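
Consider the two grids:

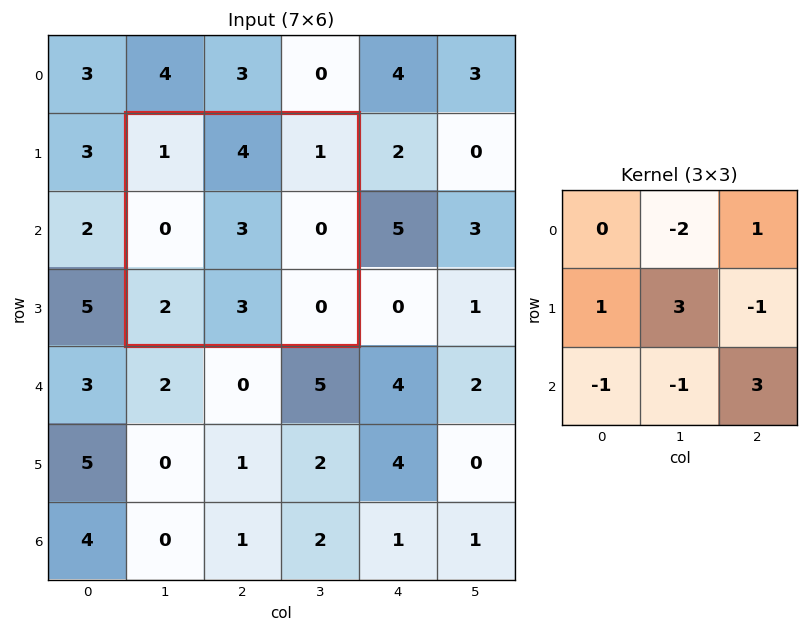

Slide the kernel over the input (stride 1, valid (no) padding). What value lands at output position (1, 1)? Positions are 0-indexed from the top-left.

-3

The receptive field on the input at this output position is [1 4 1 / 0 3 0 / 2 3 0]. Elementwise product with the kernel and sum: 4·-2 + 1·1 + 0·1 + 3·3 + 0·-1 + 2·-1 + 3·-1 + 0·3.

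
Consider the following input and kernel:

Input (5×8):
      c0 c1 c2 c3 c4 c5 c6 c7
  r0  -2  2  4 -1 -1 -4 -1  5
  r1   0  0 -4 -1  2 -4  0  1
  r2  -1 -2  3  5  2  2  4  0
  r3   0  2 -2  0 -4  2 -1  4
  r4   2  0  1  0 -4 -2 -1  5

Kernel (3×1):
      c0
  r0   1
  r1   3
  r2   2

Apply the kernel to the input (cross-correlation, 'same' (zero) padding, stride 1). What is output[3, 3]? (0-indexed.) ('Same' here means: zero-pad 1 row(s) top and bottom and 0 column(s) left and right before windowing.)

The receptive field on the zero-padded input at this output position is [5 / 0 / 0]. Elementwise product with the kernel and sum: 5·1 + 0·3 + 0·2.

5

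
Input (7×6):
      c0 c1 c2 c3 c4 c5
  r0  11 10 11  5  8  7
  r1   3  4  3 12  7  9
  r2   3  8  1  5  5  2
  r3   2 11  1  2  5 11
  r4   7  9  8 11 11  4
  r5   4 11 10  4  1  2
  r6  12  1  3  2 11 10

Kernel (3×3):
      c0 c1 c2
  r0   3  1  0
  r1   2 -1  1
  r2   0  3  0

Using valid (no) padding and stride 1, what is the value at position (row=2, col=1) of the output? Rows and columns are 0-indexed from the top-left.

The receptive field on the input at this output position is [8 1 5 / 11 1 2 / 9 8 11]. Elementwise product with the kernel and sum: 8·3 + 1·1 + 11·2 + 1·-1 + 2·1 + 8·3.

72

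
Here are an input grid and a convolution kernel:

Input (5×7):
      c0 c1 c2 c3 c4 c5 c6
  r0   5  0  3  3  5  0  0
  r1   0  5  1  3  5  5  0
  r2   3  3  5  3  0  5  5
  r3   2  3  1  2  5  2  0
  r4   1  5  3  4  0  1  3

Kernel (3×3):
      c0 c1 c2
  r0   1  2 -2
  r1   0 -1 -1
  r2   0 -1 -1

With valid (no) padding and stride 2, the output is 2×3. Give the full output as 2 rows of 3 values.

-15 -12 -10
-13 0 -6

Output[0,0]: The receptive field on the input at this output position is [5 0 3 / 0 5 1 / 3 3 5]. Elementwise product with the kernel and sum: 5·1 + 0·2 + 3·-2 + 5·-1 + 1·-1 + 3·-1 + 5·-1.
Output[0,1]: The receptive field on the input at this output position is [3 3 5 / 1 3 5 / 5 3 0]. Elementwise product with the kernel and sum: 3·1 + 3·2 + 5·-2 + 3·-1 + 5·-1 + 3·-1 + 0·-1.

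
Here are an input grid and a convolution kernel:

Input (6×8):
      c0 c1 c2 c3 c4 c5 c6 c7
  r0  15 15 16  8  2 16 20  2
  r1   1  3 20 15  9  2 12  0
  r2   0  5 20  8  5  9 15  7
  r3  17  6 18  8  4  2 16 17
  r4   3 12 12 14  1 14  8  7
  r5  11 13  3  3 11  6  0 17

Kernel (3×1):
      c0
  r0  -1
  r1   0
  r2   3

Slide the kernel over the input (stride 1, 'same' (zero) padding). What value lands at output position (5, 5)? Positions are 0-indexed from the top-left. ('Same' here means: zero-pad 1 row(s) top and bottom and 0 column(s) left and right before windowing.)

-14

The receptive field on the zero-padded input at this output position is [14 / 6 / 0]. Elementwise product with the kernel and sum: 14·-1 + 0·3.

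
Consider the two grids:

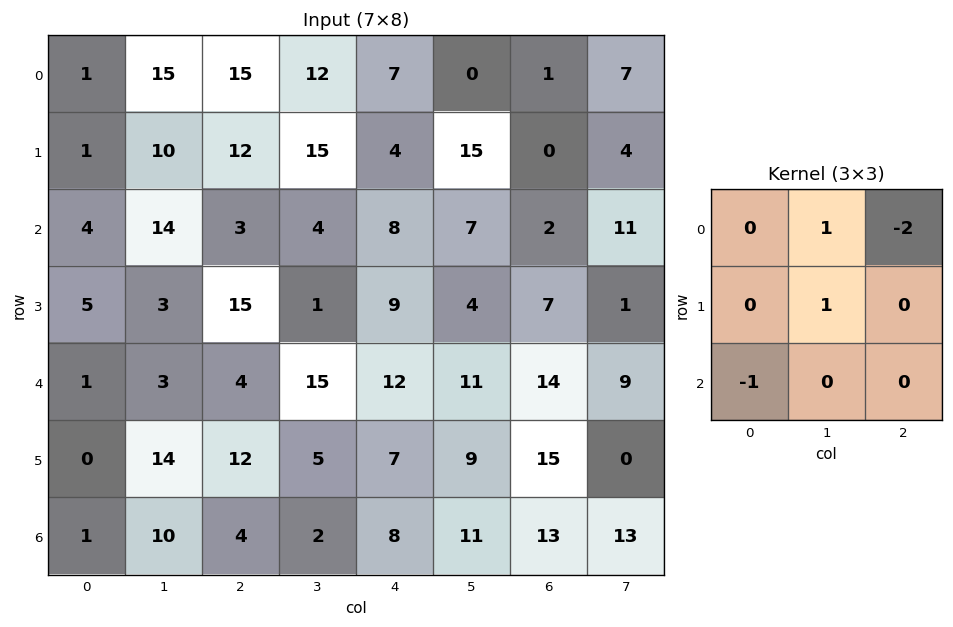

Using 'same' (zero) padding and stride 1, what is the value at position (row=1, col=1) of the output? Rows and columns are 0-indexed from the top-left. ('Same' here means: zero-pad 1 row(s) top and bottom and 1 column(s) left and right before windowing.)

-9

The receptive field on the zero-padded input at this output position is [1 15 15 / 1 10 12 / 4 14 3]. Elementwise product with the kernel and sum: 15·1 + 15·-2 + 10·1 + 4·-1.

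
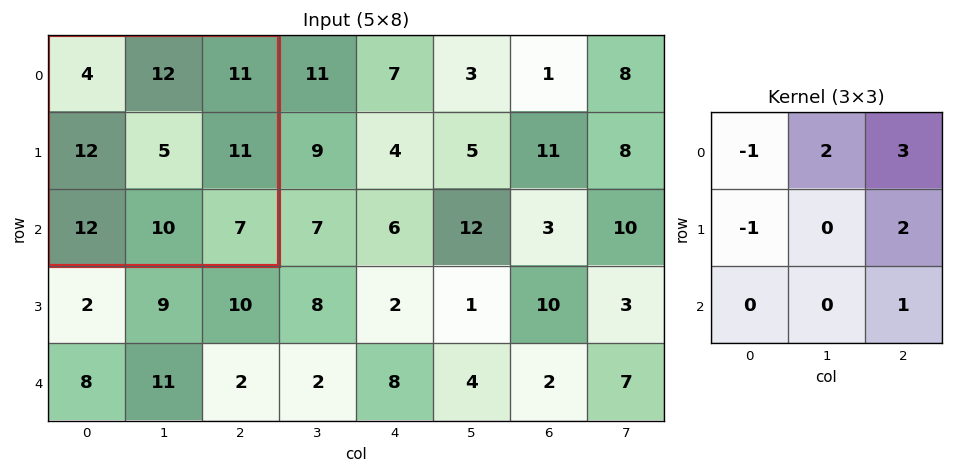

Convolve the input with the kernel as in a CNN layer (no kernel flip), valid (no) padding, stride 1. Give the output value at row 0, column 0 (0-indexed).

70

The receptive field on the input at this output position is [4 12 11 / 12 5 11 / 12 10 7]. Elementwise product with the kernel and sum: 4·-1 + 12·2 + 11·3 + 12·-1 + 11·2 + 7·1.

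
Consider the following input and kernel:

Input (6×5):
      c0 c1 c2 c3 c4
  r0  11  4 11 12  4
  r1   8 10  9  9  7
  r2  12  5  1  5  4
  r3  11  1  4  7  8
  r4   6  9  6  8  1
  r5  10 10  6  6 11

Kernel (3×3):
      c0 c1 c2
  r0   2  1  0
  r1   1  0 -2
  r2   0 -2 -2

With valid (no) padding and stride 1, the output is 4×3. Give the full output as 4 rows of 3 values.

Output[0,0]: The receptive field on the input at this output position is [11 4 11 / 8 10 9 / 12 5 1]. Elementwise product with the kernel and sum: 11·2 + 4·1 + 8·1 + 9·-2 + 5·-2 + 1·-2.
Output[0,1]: The receptive field on the input at this output position is [4 11 12 / 10 9 9 / 5 1 5]. Elementwise product with the kernel and sum: 4·2 + 11·1 + 10·1 + 9·-2 + 1·-2 + 5·-2.

4 -1 11
26 2 -10
2 -30 -23
-15 -25 -15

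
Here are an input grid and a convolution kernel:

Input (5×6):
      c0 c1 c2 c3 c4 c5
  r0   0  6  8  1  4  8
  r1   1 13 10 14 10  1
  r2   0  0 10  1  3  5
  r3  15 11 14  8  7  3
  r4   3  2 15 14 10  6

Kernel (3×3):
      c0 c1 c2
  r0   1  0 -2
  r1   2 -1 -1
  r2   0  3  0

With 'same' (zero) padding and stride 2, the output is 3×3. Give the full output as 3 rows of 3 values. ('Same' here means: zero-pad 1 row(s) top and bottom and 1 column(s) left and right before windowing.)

Output[0,0]: The receptive field on the zero-padded input at this output position is [0 0 0 / 0 0 6 / 0 1 13]. Elementwise product with the kernel and sum: 0·1 + 0·-2 + 0·2 + 0·-1 + 6·-1 + 1·3.

-3 33 20
19 16 27
-27 -30 14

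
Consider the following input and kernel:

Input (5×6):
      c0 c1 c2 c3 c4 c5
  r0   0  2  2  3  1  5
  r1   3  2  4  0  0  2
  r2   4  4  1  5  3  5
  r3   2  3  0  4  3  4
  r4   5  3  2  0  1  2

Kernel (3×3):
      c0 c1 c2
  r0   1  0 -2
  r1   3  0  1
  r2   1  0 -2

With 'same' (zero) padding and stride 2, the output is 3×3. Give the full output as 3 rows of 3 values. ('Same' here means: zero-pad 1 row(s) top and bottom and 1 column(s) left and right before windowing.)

Output[0,0]: The receptive field on the zero-padded input at this output position is [0 0 0 / 0 0 2 / 0 3 2]. Elementwise product with the kernel and sum: 0·1 + 0·-2 + 0·3 + 2·1 + 0·1 + 2·-2.

-2 11 10
-6 14 12
-3 4 -2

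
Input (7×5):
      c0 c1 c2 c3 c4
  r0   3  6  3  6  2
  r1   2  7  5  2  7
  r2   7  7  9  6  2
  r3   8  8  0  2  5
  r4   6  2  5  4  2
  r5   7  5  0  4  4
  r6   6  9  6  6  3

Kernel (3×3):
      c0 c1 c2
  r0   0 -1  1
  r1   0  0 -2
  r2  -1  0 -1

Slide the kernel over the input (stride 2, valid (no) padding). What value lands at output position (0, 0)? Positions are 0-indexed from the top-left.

The receptive field on the input at this output position is [3 6 3 / 2 7 5 / 7 7 9]. Elementwise product with the kernel and sum: 6·-1 + 3·1 + 5·-2 + 7·-1 + 9·-1.

-29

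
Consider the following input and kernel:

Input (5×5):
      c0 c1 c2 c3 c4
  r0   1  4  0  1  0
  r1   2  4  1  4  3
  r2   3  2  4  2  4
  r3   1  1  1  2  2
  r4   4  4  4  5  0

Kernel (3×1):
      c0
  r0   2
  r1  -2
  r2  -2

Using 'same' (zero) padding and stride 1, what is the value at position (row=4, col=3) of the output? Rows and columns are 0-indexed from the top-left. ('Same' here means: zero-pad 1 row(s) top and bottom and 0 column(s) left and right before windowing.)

-6

The receptive field on the zero-padded input at this output position is [2 / 5 / 0]. Elementwise product with the kernel and sum: 2·2 + 5·-2 + 0·-2.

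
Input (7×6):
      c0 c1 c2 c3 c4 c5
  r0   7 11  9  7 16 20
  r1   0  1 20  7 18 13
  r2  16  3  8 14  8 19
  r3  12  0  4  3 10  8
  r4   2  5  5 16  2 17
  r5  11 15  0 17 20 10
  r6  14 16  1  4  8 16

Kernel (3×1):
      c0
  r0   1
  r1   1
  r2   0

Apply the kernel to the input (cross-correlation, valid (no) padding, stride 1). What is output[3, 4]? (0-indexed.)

The receptive field on the input at this output position is [10 / 2 / 20]. Elementwise product with the kernel and sum: 10·1 + 2·1.

12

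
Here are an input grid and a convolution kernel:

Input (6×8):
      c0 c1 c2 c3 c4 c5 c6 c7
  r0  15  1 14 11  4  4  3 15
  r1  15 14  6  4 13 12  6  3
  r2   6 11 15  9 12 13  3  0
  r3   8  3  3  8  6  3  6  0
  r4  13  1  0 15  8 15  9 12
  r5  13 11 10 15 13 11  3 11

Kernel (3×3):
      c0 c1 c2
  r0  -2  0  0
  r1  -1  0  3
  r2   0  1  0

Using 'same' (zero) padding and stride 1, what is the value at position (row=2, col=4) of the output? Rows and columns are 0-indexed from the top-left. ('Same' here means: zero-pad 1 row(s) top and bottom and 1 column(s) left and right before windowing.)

The receptive field on the zero-padded input at this output position is [4 13 12 / 9 12 13 / 8 6 3]. Elementwise product with the kernel and sum: 4·-2 + 9·-1 + 13·3 + 6·1.

28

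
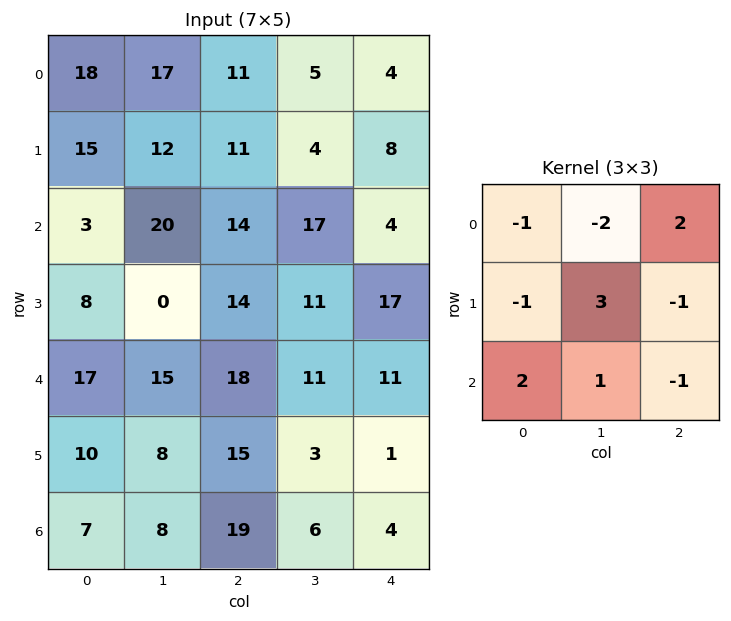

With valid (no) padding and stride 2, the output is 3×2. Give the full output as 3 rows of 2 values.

-8 21
-6 -2
-9 15

Output[0,0]: The receptive field on the input at this output position is [18 17 11 / 15 12 11 / 3 20 14]. Elementwise product with the kernel and sum: 18·-1 + 17·-2 + 11·2 + 15·-1 + 12·3 + 11·-1 + 3·2 + 20·1 + 14·-1.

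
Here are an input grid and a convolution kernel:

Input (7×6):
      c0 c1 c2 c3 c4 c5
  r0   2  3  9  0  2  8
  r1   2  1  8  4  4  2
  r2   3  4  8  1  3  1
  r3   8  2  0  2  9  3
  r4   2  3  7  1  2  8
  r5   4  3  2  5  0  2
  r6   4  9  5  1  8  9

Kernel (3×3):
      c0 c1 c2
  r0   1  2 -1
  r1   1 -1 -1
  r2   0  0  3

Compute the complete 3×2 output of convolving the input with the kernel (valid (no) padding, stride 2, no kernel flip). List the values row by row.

16 16
30 2
15 28

Output[0,0]: The receptive field on the input at this output position is [2 3 9 / 2 1 8 / 3 4 8]. Elementwise product with the kernel and sum: 2·1 + 3·2 + 9·-1 + 2·1 + 1·-1 + 8·-1 + 8·3.
Output[0,1]: The receptive field on the input at this output position is [9 0 2 / 8 4 4 / 8 1 3]. Elementwise product with the kernel and sum: 9·1 + 0·2 + 2·-1 + 8·1 + 4·-1 + 4·-1 + 3·3.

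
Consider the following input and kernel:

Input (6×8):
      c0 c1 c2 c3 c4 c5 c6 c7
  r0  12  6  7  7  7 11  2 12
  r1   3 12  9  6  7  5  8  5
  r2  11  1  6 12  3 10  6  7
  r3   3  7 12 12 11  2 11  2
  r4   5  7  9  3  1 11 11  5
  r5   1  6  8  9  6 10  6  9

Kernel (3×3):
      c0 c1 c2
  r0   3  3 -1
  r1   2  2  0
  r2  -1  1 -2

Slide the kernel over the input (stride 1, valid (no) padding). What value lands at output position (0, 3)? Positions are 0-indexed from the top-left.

28

The receptive field on the input at this output position is [7 7 11 / 6 7 5 / 12 3 10]. Elementwise product with the kernel and sum: 7·3 + 7·3 + 11·-1 + 6·2 + 7·2 + 12·-1 + 3·1 + 10·-2.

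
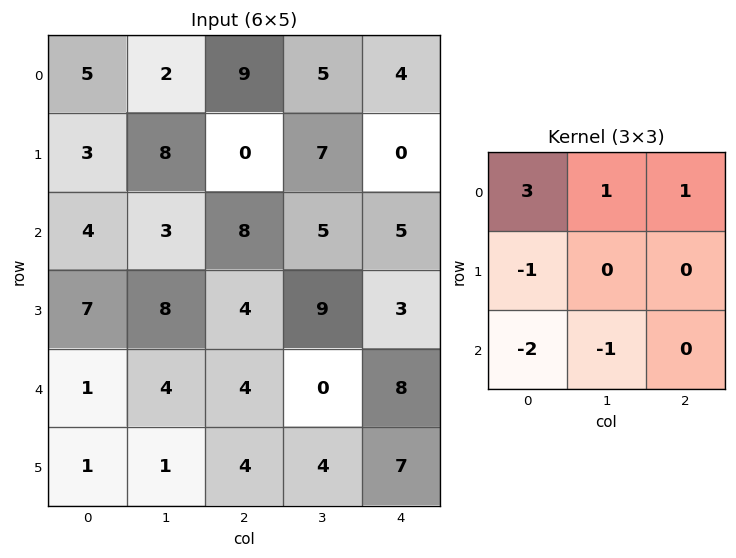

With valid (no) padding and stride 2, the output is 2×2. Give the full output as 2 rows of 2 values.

Output[0,0]: The receptive field on the input at this output position is [5 2 9 / 3 8 0 / 4 3 8]. Elementwise product with the kernel and sum: 5·3 + 2·1 + 9·1 + 3·-1 + 4·-2 + 3·-1.

12 15
10 22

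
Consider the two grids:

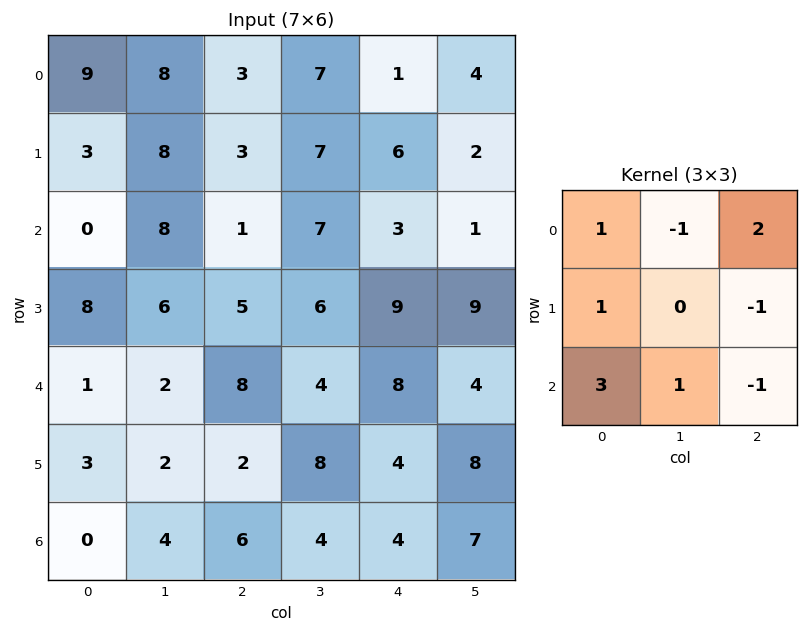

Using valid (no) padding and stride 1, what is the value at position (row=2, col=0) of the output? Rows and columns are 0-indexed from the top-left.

-6

The receptive field on the input at this output position is [0 8 1 / 8 6 5 / 1 2 8]. Elementwise product with the kernel and sum: 0·1 + 8·-1 + 1·2 + 8·1 + 5·-1 + 1·3 + 2·1 + 8·-1.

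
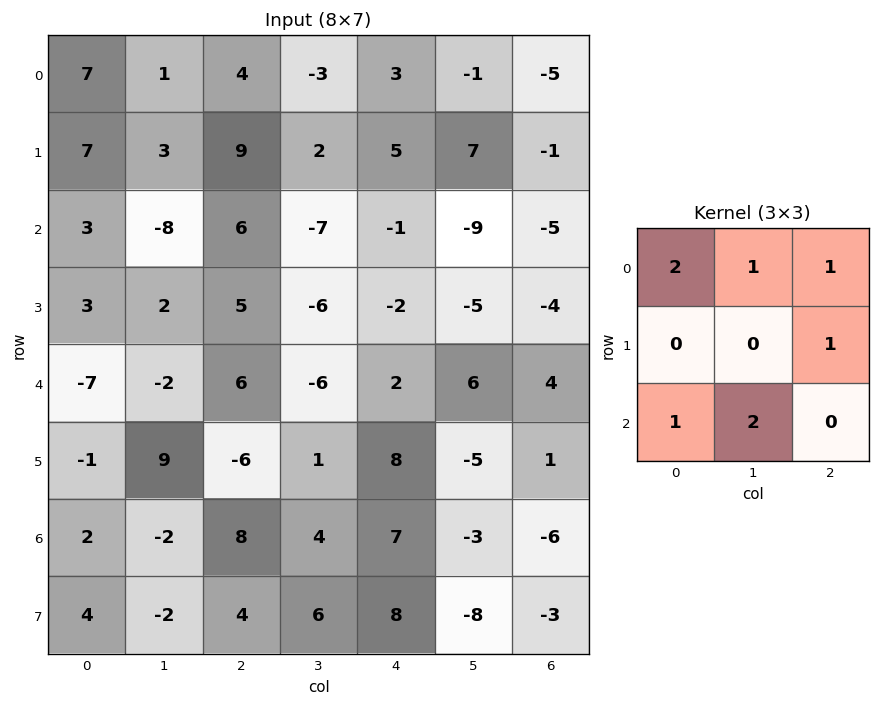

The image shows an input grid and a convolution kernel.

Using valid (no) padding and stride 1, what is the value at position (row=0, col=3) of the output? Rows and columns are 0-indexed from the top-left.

The receptive field on the input at this output position is [-3 3 -1 / 2 5 7 / -7 -1 -9]. Elementwise product with the kernel and sum: -3·2 + 3·1 + -1·1 + 7·1 + -7·1 + -1·2.

-6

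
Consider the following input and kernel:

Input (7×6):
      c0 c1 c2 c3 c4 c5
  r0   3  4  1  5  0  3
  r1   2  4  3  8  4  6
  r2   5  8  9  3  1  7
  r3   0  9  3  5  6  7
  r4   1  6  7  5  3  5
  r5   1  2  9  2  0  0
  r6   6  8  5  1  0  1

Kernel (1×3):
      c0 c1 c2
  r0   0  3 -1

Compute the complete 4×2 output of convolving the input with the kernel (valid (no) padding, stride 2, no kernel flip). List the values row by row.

11 15
15 8
11 12
19 3

Output[0,0]: The receptive field on the input at this output position is [3 4 1]. Elementwise product with the kernel and sum: 4·3 + 1·-1.
Output[0,1]: The receptive field on the input at this output position is [1 5 0]. Elementwise product with the kernel and sum: 5·3 + 0·-1.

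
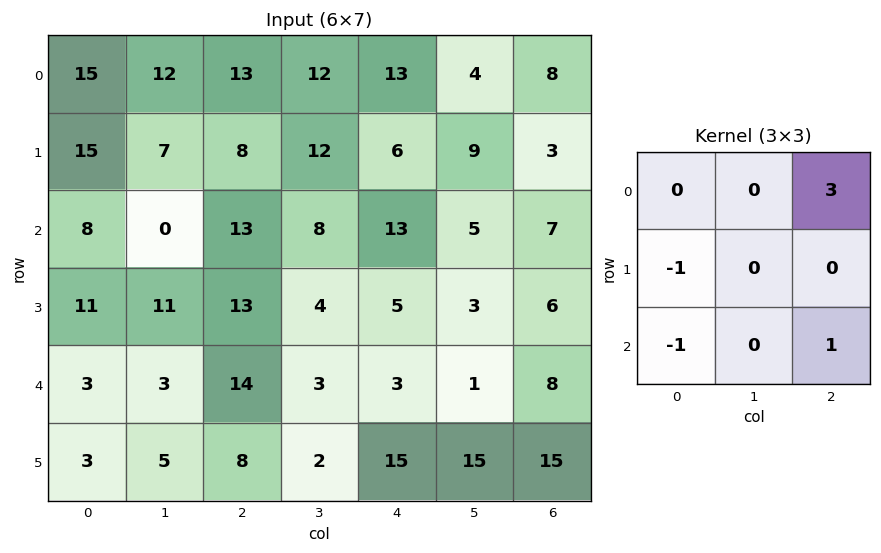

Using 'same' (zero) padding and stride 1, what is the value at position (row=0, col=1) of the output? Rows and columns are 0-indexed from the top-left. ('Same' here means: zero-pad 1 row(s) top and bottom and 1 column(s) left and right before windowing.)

The receptive field on the zero-padded input at this output position is [0 0 0 / 15 12 13 / 15 7 8]. Elementwise product with the kernel and sum: 0·3 + 15·-1 + 15·-1 + 8·1.

-22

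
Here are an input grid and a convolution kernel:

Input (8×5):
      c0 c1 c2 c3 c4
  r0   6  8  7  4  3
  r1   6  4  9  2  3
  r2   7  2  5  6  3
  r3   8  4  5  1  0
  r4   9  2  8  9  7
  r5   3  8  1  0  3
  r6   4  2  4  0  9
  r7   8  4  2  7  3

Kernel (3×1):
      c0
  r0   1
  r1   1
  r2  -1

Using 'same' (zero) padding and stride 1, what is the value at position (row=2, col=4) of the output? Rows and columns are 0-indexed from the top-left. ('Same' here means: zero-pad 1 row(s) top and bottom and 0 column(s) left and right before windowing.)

The receptive field on the zero-padded input at this output position is [3 / 3 / 0]. Elementwise product with the kernel and sum: 3·1 + 3·1 + 0·-1.

6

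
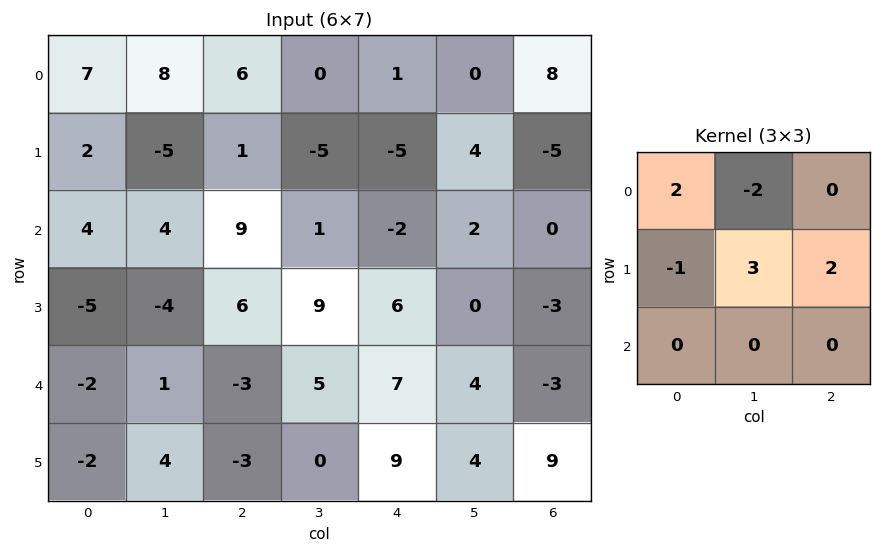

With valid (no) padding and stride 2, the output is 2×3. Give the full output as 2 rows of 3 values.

-17 -14 9
5 49 -20

Output[0,0]: The receptive field on the input at this output position is [7 8 6 / 2 -5 1 / 4 4 9]. Elementwise product with the kernel and sum: 7·2 + 8·-2 + 2·-1 + -5·3 + 1·2.
Output[0,1]: The receptive field on the input at this output position is [6 0 1 / 1 -5 -5 / 9 1 -2]. Elementwise product with the kernel and sum: 6·2 + 0·-2 + 1·-1 + -5·3 + -5·2.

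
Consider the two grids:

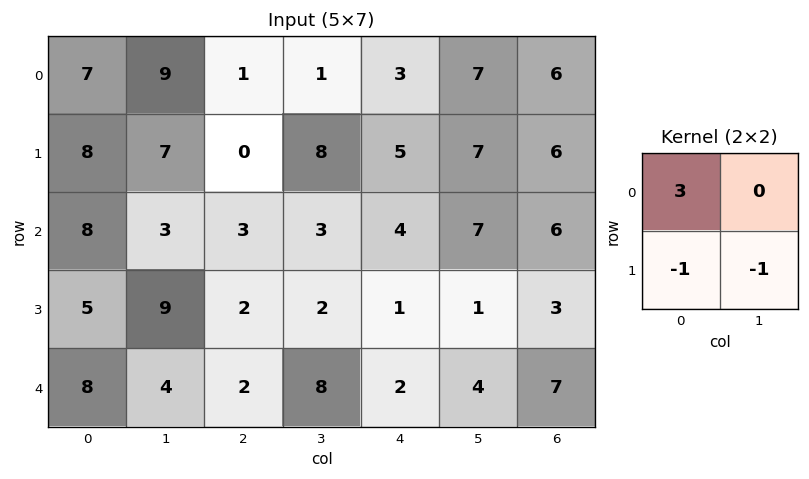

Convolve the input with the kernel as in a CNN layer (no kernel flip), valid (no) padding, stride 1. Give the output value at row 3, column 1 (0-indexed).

21

The receptive field on the input at this output position is [9 2 / 4 2]. Elementwise product with the kernel and sum: 9·3 + 4·-1 + 2·-1.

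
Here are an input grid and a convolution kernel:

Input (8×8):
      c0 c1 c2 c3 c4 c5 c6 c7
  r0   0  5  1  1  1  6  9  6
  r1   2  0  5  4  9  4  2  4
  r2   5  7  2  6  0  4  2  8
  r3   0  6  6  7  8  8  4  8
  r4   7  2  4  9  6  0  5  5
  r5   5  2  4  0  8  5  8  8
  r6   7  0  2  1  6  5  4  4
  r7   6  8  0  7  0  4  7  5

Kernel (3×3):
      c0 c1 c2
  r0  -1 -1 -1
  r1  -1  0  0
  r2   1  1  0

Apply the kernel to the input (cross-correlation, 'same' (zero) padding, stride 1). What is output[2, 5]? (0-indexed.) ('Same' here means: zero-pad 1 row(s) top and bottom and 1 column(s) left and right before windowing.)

1

The receptive field on the zero-padded input at this output position is [9 4 2 / 0 4 2 / 8 8 4]. Elementwise product with the kernel and sum: 9·-1 + 4·-1 + 2·-1 + 0·-1 + 8·1 + 8·1.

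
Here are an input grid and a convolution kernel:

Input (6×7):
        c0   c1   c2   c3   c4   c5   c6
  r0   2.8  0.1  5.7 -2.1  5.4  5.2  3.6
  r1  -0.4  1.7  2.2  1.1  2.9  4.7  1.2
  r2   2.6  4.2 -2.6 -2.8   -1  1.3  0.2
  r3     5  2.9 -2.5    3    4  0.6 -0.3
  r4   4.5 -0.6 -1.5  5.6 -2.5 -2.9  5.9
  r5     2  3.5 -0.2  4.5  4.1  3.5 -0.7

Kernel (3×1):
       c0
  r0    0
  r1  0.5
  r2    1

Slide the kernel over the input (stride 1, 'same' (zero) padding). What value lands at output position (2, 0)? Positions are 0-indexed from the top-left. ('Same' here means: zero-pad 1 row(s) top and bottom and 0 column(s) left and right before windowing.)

6.3

The receptive field on the zero-padded input at this output position is [-0.4 / 2.6 / 5]. Elementwise product with the kernel and sum: 2.6·0.5 + 5·1.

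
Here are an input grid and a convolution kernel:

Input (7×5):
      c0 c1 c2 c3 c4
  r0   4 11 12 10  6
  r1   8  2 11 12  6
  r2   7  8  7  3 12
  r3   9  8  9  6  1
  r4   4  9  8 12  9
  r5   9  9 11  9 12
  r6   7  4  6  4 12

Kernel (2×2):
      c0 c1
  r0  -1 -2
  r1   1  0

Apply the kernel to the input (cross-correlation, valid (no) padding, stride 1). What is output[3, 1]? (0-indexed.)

-17

The receptive field on the input at this output position is [8 9 / 9 8]. Elementwise product with the kernel and sum: 8·-1 + 9·-2 + 9·1.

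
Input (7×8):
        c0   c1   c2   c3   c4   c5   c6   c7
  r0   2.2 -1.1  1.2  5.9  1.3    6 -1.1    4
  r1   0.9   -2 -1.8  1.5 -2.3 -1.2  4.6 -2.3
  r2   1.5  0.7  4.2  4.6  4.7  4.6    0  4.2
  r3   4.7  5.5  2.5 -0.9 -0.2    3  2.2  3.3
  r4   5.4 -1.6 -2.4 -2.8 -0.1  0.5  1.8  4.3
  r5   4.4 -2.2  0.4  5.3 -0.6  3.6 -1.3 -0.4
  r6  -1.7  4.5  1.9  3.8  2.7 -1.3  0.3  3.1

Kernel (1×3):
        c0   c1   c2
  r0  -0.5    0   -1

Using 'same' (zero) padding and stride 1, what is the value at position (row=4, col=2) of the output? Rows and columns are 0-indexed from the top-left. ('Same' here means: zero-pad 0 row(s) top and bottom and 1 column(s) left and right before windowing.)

3.6

The receptive field on the zero-padded input at this output position is [-1.6 -2.4 -2.8]. Elementwise product with the kernel and sum: -1.6·-0.5 + -2.8·-1.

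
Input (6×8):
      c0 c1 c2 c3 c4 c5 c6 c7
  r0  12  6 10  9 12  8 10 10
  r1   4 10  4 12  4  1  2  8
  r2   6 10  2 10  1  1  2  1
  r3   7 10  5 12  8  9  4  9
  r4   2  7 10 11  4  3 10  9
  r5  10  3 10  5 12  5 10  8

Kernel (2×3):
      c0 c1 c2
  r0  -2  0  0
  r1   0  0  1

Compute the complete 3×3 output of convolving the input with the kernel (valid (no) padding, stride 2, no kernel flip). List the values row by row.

Output[0,0]: The receptive field on the input at this output position is [12 6 10 / 4 10 4]. Elementwise product with the kernel and sum: 12·-2 + 4·1.

-20 -16 -22
-7 4 2
6 -8 2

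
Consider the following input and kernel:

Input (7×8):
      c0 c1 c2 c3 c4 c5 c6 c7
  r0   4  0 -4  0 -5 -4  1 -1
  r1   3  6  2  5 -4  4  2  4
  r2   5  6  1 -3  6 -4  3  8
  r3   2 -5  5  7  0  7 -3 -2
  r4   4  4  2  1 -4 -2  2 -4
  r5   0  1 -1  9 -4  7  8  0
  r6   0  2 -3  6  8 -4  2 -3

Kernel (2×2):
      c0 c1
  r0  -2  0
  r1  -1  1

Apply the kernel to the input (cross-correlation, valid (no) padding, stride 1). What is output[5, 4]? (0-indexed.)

The receptive field on the input at this output position is [-4 7 / 8 -4]. Elementwise product with the kernel and sum: -4·-2 + 8·-1 + -4·1.

-4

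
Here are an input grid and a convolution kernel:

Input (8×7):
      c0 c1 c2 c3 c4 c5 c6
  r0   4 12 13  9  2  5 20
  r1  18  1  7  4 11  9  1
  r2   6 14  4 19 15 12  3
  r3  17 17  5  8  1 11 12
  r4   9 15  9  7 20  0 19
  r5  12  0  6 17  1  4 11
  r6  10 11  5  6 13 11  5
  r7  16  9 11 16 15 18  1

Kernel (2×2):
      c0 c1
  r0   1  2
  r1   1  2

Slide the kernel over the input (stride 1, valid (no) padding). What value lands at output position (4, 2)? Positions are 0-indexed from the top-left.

63

The receptive field on the input at this output position is [9 7 / 6 17]. Elementwise product with the kernel and sum: 9·1 + 7·2 + 6·1 + 17·2.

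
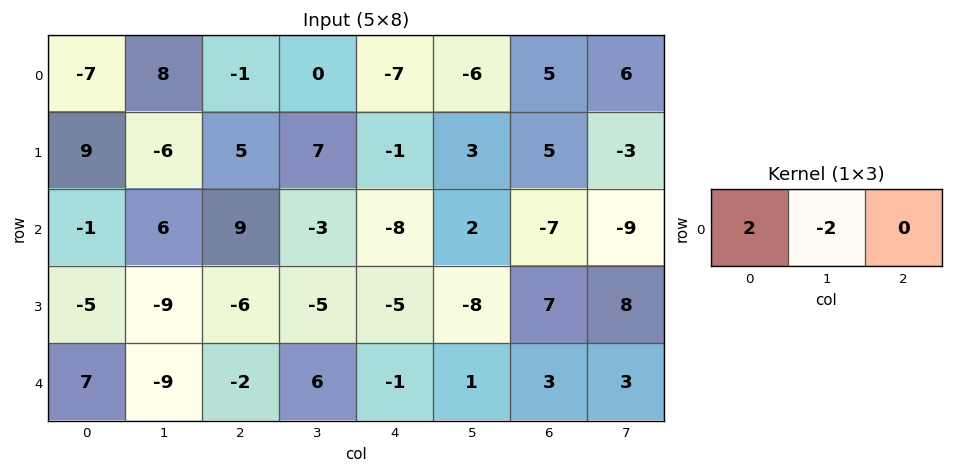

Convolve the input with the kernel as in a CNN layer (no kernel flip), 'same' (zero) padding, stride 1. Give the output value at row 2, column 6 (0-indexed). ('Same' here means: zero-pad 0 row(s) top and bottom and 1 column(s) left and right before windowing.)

The receptive field on the zero-padded input at this output position is [2 -7 -9]. Elementwise product with the kernel and sum: 2·2 + -7·-2.

18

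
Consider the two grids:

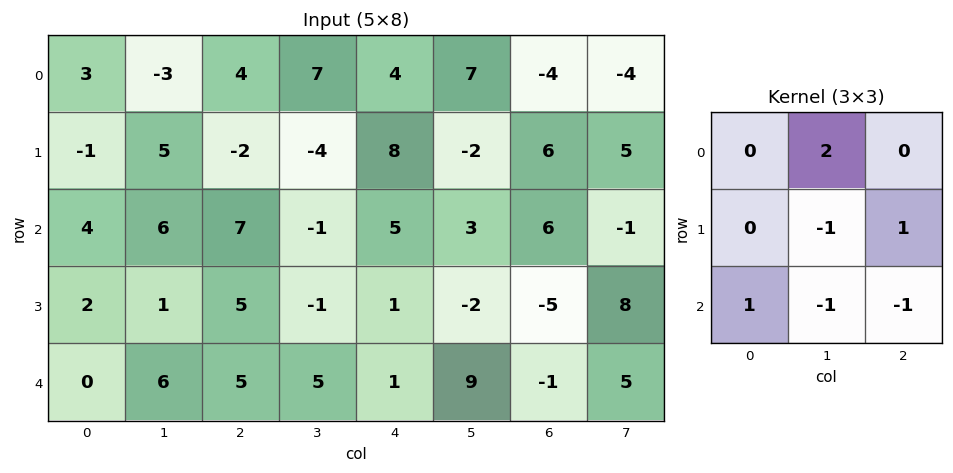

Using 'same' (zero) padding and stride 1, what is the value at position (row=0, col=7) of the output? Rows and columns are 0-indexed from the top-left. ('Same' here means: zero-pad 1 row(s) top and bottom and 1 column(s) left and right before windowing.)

5

The receptive field on the zero-padded input at this output position is [0 0 0 / -4 -4 0 / 6 5 0]. Elementwise product with the kernel and sum: 0·2 + -4·-1 + 0·1 + 6·1 + 5·-1 + 0·-1.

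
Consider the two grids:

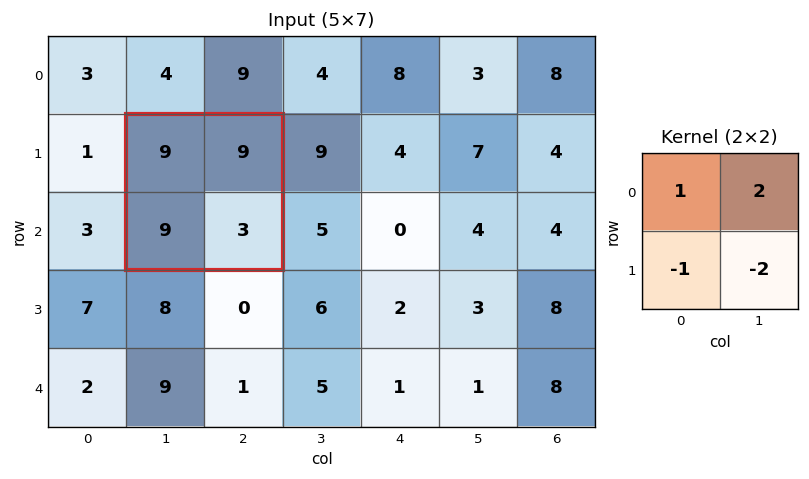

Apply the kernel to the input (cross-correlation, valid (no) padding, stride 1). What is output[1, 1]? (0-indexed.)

The receptive field on the input at this output position is [9 9 / 9 3]. Elementwise product with the kernel and sum: 9·1 + 9·2 + 9·-1 + 3·-2.

12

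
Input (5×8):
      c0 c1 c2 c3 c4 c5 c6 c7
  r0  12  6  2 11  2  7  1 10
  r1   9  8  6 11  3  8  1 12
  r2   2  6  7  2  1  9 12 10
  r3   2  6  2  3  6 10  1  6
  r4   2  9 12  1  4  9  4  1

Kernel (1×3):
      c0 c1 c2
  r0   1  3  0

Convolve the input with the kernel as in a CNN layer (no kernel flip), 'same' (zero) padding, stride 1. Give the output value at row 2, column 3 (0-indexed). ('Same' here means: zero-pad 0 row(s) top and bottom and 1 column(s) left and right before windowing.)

13

The receptive field on the zero-padded input at this output position is [7 2 1]. Elementwise product with the kernel and sum: 7·1 + 2·3.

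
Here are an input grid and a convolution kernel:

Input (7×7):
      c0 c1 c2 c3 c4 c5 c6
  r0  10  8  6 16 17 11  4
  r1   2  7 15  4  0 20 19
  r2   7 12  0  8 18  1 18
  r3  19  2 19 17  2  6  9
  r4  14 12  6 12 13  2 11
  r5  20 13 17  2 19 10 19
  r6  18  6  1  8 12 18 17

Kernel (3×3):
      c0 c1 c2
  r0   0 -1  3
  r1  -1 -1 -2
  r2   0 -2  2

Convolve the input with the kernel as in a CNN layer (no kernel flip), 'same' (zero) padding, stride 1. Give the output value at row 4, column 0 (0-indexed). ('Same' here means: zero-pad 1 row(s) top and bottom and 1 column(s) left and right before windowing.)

-65

The receptive field on the zero-padded input at this output position is [0 19 2 / 0 14 12 / 0 20 13]. Elementwise product with the kernel and sum: 19·-1 + 2·3 + 0·-1 + 14·-1 + 12·-2 + 20·-2 + 13·2.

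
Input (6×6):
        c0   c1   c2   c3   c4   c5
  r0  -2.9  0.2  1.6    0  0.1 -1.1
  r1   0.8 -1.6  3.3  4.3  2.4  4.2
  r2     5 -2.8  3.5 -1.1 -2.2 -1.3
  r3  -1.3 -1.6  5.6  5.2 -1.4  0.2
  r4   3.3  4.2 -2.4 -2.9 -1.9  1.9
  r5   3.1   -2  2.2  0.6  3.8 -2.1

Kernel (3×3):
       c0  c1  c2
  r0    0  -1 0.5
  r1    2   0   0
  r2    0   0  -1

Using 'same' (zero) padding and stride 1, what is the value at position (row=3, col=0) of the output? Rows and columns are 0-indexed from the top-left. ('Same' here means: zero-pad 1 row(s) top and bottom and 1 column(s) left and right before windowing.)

The receptive field on the zero-padded input at this output position is [0 5 -2.8 / 0 -1.3 -1.6 / 0 3.3 4.2]. Elementwise product with the kernel and sum: 5·-1 + -2.8·0.5 + 0·2 + 4.2·-1.

-10.6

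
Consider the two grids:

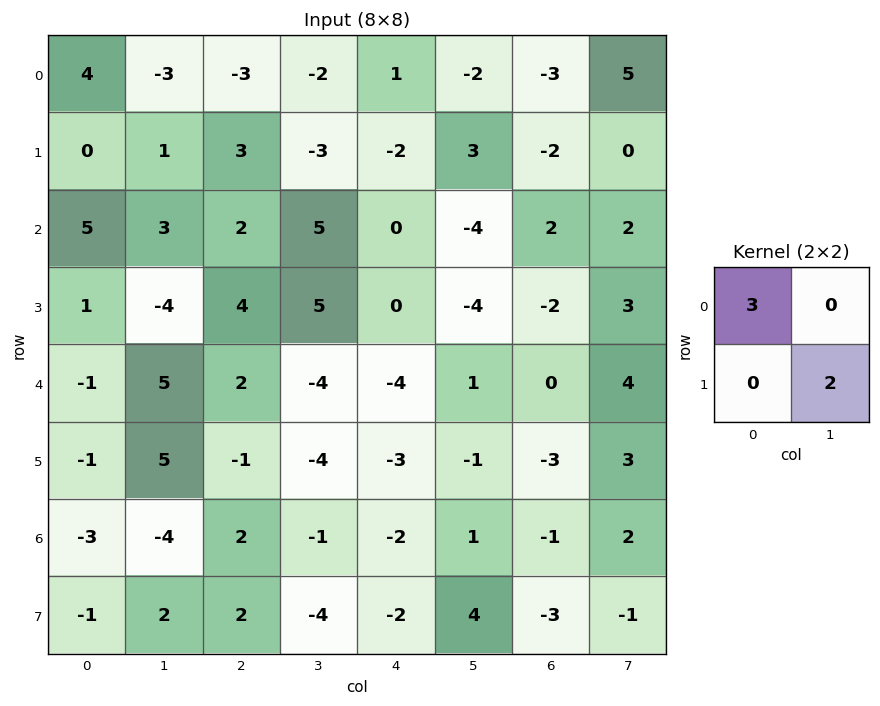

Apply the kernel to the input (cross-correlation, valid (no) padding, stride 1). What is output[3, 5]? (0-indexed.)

-12

The receptive field on the input at this output position is [-4 -2 / 1 0]. Elementwise product with the kernel and sum: -4·3 + 0·2.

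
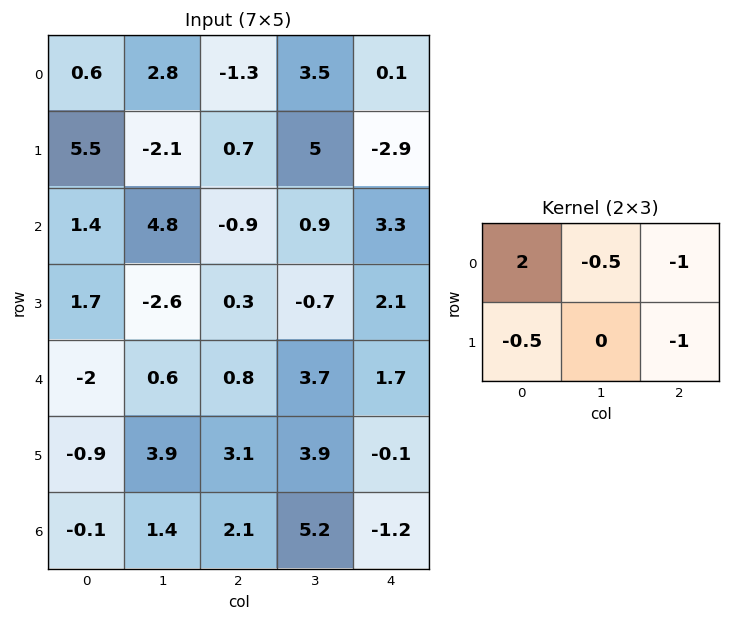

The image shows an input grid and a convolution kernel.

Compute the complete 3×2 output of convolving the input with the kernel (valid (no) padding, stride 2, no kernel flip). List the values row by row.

Output[0,0]: The receptive field on the input at this output position is [0.6 2.8 -1.3 / 5.5 -2.1 0.7]. Elementwise product with the kernel and sum: 0.6·2 + 2.8·-0.5 + -1.3·-1 + 5.5·-0.5 + 0.7·-1.

-2.35 -1.9
0.15 -7.8
-7.75 -3.4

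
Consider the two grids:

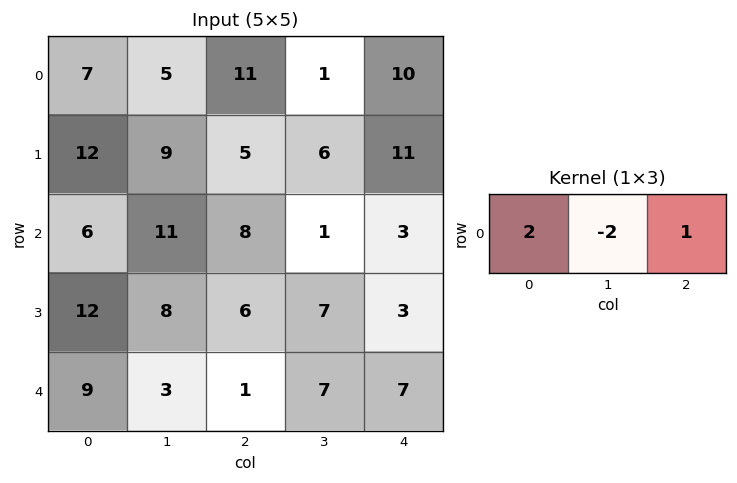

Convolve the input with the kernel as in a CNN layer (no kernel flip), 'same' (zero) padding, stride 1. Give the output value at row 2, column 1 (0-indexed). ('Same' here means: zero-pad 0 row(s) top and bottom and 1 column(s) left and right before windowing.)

The receptive field on the zero-padded input at this output position is [6 11 8]. Elementwise product with the kernel and sum: 6·2 + 11·-2 + 8·1.

-2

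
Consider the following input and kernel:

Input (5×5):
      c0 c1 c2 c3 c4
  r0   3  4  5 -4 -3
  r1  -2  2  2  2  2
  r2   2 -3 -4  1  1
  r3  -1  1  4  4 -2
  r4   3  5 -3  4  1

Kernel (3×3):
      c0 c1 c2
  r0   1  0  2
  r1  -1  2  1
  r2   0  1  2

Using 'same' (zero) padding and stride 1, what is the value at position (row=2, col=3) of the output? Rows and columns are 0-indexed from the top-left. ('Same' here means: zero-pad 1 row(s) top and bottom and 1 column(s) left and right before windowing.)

The receptive field on the zero-padded input at this output position is [2 2 2 / -4 1 1 / 4 4 -2]. Elementwise product with the kernel and sum: 2·1 + 2·2 + -4·-1 + 1·2 + 1·1 + 4·1 + -2·2.

13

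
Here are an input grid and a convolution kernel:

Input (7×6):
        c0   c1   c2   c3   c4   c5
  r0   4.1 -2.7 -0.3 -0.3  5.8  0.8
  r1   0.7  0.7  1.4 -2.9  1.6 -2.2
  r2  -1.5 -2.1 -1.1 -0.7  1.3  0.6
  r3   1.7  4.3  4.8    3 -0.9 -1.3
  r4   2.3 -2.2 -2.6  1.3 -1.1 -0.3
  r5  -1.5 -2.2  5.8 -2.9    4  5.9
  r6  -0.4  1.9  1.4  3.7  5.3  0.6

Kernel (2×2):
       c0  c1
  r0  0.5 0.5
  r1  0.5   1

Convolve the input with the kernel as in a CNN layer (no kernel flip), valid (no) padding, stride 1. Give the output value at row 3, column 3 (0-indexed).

The receptive field on the input at this output position is [3 -0.9 / 1.3 -1.1]. Elementwise product with the kernel and sum: 3·0.5 + -0.9·0.5 + 1.3·0.5 + -1.1·1.

0.6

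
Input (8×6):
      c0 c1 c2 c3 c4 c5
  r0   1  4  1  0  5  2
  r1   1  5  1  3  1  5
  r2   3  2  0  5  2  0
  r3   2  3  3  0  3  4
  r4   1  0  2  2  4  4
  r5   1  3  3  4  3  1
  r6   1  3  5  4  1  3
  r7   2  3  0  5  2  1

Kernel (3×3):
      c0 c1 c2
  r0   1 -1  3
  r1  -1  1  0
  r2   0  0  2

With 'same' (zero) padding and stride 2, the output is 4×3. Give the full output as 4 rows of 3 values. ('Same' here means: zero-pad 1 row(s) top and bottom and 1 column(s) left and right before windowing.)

11 3 15
23 11 22
14 10 13
15 24 3

Output[0,0]: The receptive field on the zero-padded input at this output position is [0 0 0 / 0 1 4 / 0 1 5]. Elementwise product with the kernel and sum: 0·1 + 0·-1 + 0·3 + 0·-1 + 1·1 + 5·2.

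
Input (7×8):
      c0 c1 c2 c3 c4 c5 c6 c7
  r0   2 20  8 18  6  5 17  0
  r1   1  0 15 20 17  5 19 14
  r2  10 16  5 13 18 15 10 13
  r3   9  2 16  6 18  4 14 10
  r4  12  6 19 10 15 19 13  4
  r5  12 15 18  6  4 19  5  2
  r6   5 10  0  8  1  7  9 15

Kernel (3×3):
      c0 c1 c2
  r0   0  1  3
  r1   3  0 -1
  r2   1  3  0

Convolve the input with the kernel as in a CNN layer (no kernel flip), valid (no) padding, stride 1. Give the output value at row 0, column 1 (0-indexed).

The receptive field on the input at this output position is [20 8 18 / 0 15 20 / 16 5 13]. Elementwise product with the kernel and sum: 8·1 + 18·3 + 0·3 + 20·-1 + 16·1 + 5·3.

73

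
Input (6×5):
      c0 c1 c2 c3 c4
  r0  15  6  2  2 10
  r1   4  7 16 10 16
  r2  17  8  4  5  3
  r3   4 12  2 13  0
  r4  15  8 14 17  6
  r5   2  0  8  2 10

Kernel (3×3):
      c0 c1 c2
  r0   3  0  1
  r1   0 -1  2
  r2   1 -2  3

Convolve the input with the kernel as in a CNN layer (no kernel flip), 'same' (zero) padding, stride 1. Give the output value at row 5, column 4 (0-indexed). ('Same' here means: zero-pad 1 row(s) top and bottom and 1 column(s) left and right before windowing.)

41

The receptive field on the zero-padded input at this output position is [17 6 0 / 2 10 0 / 0 0 0]. Elementwise product with the kernel and sum: 17·3 + 0·1 + 10·-1 + 0·2 + 0·1 + 0·-2 + 0·3.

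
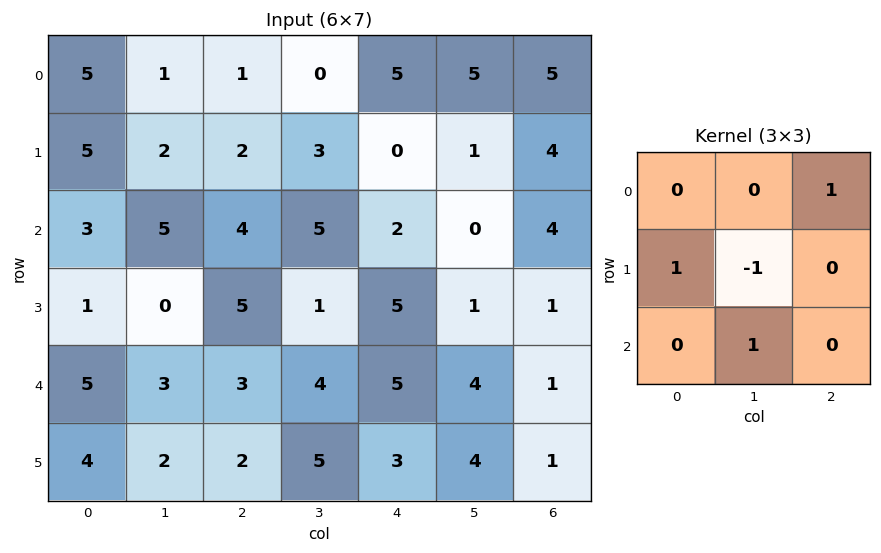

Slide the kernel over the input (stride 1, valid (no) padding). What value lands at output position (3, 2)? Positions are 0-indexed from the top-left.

The receptive field on the input at this output position is [5 1 5 / 3 4 5 / 2 5 3]. Elementwise product with the kernel and sum: 5·1 + 3·1 + 4·-1 + 5·1.

9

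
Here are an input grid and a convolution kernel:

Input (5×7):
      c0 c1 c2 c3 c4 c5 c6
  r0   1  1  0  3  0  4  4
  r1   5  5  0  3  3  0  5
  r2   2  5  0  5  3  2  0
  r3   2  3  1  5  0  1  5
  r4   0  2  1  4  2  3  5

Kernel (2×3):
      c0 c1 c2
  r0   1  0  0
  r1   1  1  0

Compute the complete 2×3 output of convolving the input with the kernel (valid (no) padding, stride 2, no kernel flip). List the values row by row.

Output[0,0]: The receptive field on the input at this output position is [1 1 0 / 5 5 0]. Elementwise product with the kernel and sum: 1·1 + 5·1 + 5·1.
Output[0,1]: The receptive field on the input at this output position is [0 3 0 / 0 3 3]. Elementwise product with the kernel and sum: 0·1 + 0·1 + 3·1.

11 3 3
7 6 4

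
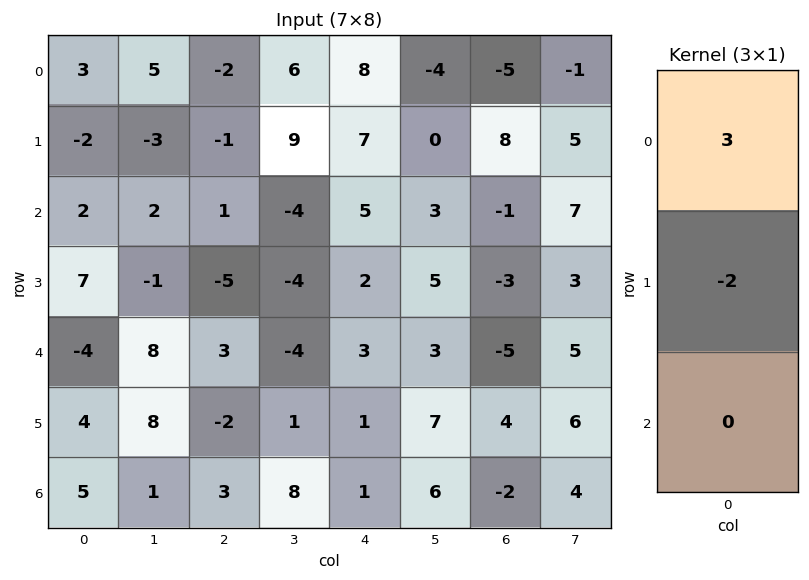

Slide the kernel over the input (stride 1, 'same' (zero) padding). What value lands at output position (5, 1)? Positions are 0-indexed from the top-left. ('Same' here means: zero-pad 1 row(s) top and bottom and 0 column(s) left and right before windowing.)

The receptive field on the zero-padded input at this output position is [8 / 8 / 1]. Elementwise product with the kernel and sum: 8·3 + 8·-2.

8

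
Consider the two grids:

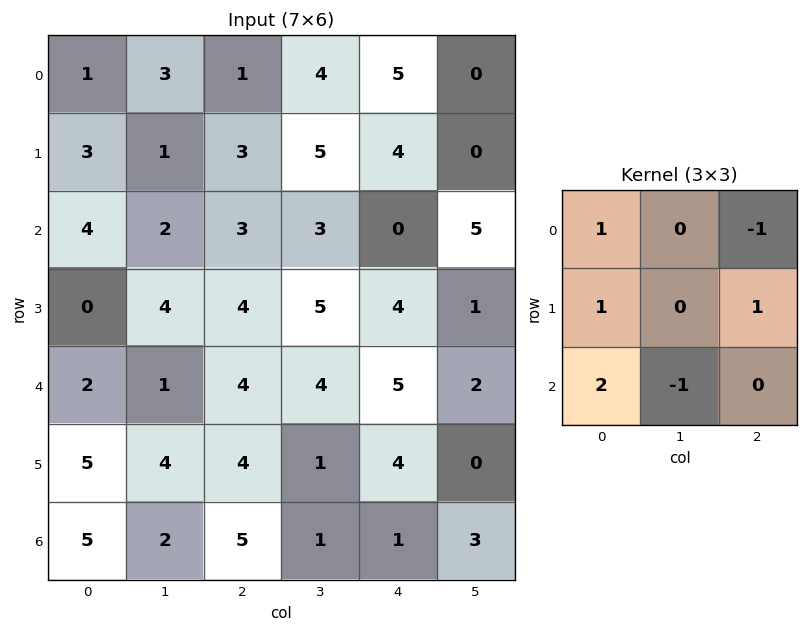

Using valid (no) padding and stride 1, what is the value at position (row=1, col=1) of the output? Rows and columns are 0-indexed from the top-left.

5

The receptive field on the input at this output position is [1 3 5 / 2 3 3 / 4 4 5]. Elementwise product with the kernel and sum: 1·1 + 5·-1 + 2·1 + 3·1 + 4·2 + 4·-1.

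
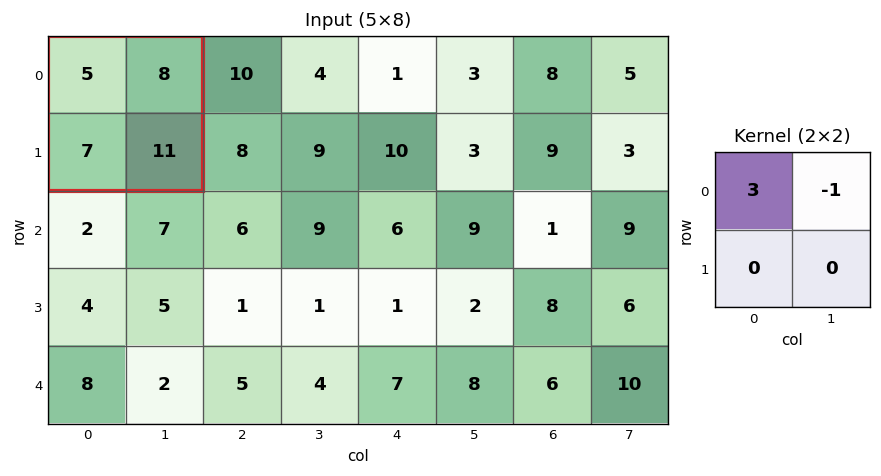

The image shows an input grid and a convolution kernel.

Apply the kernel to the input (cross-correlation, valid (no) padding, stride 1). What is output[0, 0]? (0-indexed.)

The receptive field on the input at this output position is [5 8 / 7 11]. Elementwise product with the kernel and sum: 5·3 + 8·-1.

7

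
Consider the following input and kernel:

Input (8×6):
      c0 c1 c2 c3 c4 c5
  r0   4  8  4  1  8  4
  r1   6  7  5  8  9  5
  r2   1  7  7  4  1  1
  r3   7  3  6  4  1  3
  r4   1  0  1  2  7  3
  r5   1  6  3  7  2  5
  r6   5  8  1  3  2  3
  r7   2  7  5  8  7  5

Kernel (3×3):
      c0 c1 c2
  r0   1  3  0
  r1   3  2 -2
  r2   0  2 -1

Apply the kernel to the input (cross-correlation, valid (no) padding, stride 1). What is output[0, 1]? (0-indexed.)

45

The receptive field on the input at this output position is [8 4 1 / 7 5 8 / 7 7 4]. Elementwise product with the kernel and sum: 8·1 + 4·3 + 7·3 + 5·2 + 8·-2 + 7·2 + 4·-1.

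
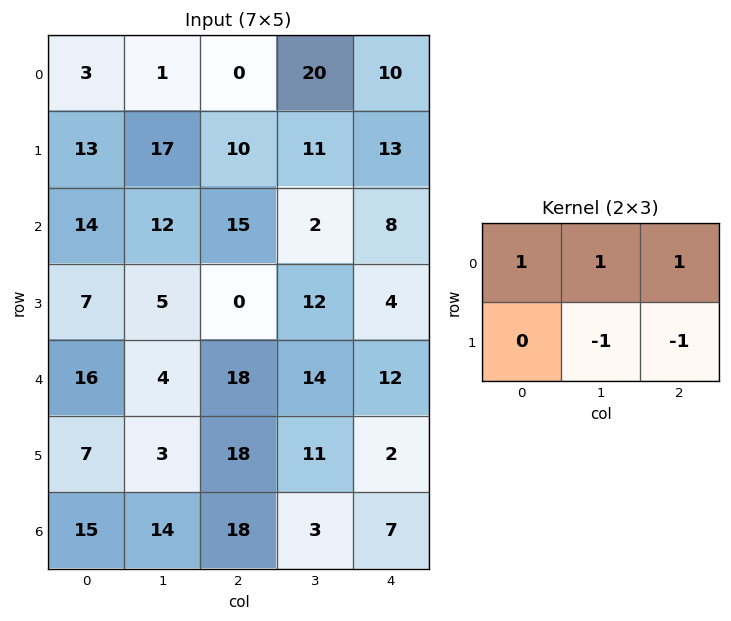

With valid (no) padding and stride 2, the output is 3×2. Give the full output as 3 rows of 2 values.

Output[0,0]: The receptive field on the input at this output position is [3 1 0 / 13 17 10]. Elementwise product with the kernel and sum: 3·1 + 1·1 + 0·1 + 17·-1 + 10·-1.
Output[0,1]: The receptive field on the input at this output position is [0 20 10 / 10 11 13]. Elementwise product with the kernel and sum: 0·1 + 20·1 + 10·1 + 11·-1 + 13·-1.

-23 6
36 9
17 31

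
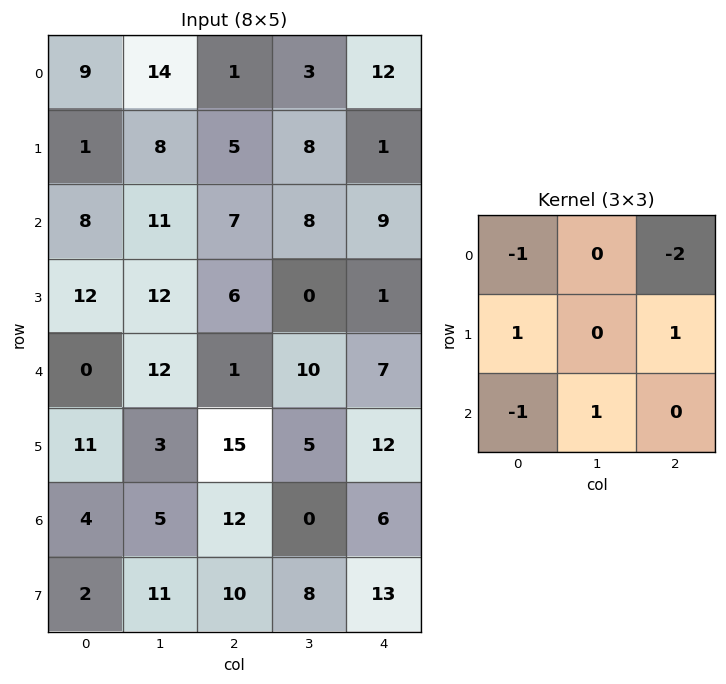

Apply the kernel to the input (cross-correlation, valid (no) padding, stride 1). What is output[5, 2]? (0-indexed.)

-23

The receptive field on the input at this output position is [15 5 12 / 12 0 6 / 10 8 13]. Elementwise product with the kernel and sum: 15·-1 + 12·-2 + 12·1 + 6·1 + 10·-1 + 8·1.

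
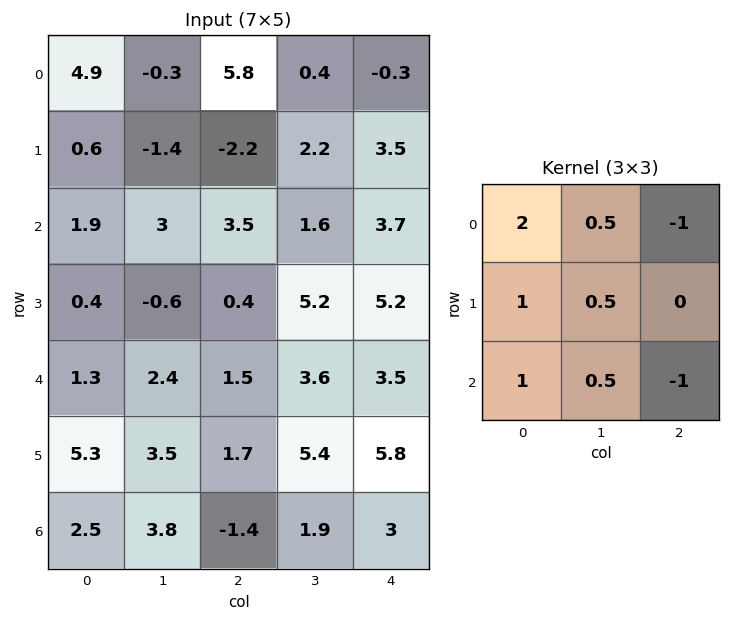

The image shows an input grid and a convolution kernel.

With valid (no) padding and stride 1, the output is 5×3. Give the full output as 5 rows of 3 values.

Output[0,0]: The receptive field on the input at this output position is [4.9 -0.3 5.8 / 0.6 -1.4 -2.2 / 1.9 3 3.5]. Elementwise product with the kernel and sum: 4.9·2 + -0.3·0.5 + 5.8·-1 + 0.6·1 + -1.4·0.5 + 1.9·1 + 3·0.5 + 3.5·-1.

3.65 2.55 11.6
5.8 -6.95 -4.7
2.9 5.3 6.9
7.95 -4.1 0.1
15.15 7.5 2.25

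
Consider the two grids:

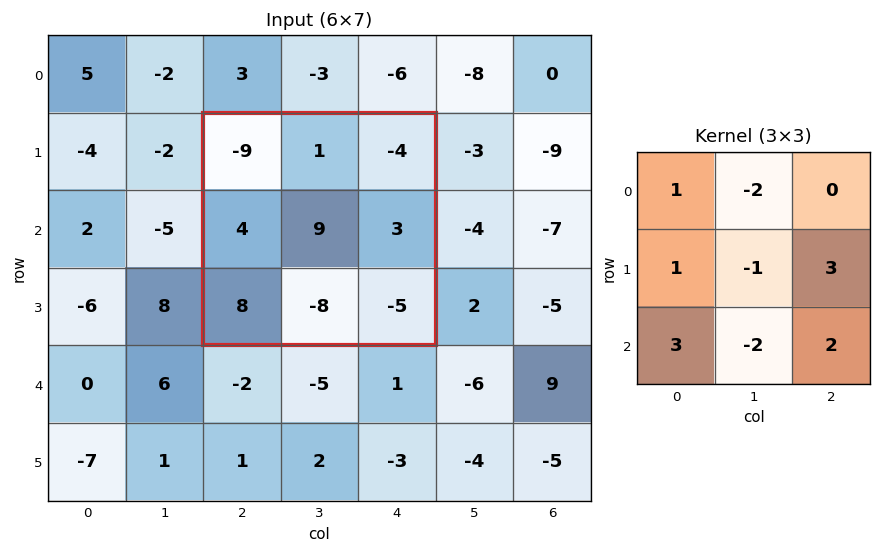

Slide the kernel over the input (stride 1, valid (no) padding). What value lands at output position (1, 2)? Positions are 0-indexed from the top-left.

23

The receptive field on the input at this output position is [-9 1 -4 / 4 9 3 / 8 -8 -5]. Elementwise product with the kernel and sum: -9·1 + 1·-2 + 4·1 + 9·-1 + 3·3 + 8·3 + -8·-2 + -5·2.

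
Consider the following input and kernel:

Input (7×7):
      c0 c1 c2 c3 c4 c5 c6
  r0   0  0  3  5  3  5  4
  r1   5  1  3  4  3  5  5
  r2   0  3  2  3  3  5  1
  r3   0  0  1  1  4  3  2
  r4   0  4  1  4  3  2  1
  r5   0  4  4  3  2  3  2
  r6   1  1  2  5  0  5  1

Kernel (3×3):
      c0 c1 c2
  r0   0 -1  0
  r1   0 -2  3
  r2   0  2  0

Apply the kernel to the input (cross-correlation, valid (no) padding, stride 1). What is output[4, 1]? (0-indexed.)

4

The receptive field on the input at this output position is [4 1 4 / 4 4 3 / 1 2 5]. Elementwise product with the kernel and sum: 1·-1 + 4·-2 + 3·3 + 2·2.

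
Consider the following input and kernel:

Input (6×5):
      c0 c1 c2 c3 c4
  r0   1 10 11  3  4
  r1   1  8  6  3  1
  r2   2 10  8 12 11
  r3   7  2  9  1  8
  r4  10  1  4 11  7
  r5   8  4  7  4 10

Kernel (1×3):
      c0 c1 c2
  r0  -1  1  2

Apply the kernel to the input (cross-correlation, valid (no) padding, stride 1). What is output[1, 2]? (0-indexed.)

-1

The receptive field on the input at this output position is [6 3 1]. Elementwise product with the kernel and sum: 6·-1 + 3·1 + 1·2.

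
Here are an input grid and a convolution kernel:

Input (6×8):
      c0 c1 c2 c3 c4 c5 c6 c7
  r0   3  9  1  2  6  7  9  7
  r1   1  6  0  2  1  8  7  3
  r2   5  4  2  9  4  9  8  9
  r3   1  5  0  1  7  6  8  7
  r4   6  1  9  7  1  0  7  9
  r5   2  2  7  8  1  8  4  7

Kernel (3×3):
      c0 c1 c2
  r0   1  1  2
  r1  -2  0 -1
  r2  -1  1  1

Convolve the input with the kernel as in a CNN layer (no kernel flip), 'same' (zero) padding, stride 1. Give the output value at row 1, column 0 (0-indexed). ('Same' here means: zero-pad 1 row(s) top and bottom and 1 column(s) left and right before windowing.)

24

The receptive field on the zero-padded input at this output position is [0 3 9 / 0 1 6 / 0 5 4]. Elementwise product with the kernel and sum: 0·1 + 3·1 + 9·2 + 0·-2 + 6·-1 + 0·-1 + 5·1 + 4·1.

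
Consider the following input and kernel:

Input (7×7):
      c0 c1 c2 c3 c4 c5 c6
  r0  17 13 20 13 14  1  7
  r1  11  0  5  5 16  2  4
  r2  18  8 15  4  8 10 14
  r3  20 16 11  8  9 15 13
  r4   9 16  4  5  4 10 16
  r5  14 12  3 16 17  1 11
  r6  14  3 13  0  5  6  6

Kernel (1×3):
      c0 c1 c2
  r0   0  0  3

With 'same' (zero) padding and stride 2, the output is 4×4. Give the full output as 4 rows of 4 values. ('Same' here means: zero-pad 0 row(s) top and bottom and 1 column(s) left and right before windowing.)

39 39 3 0
24 12 30 0
48 15 30 0
9 0 18 0

Output[0,0]: The receptive field on the zero-padded input at this output position is [0 17 13]. Elementwise product with the kernel and sum: 13·3.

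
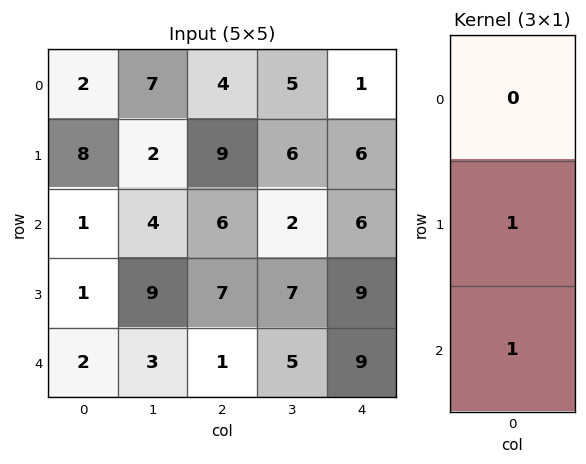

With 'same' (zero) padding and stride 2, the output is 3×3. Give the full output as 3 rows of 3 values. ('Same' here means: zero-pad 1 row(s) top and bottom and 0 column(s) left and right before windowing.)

10 13 7
2 13 15
2 1 9

Output[0,0]: The receptive field on the zero-padded input at this output position is [0 / 2 / 8]. Elementwise product with the kernel and sum: 2·1 + 8·1.
Output[0,1]: The receptive field on the zero-padded input at this output position is [0 / 4 / 9]. Elementwise product with the kernel and sum: 4·1 + 9·1.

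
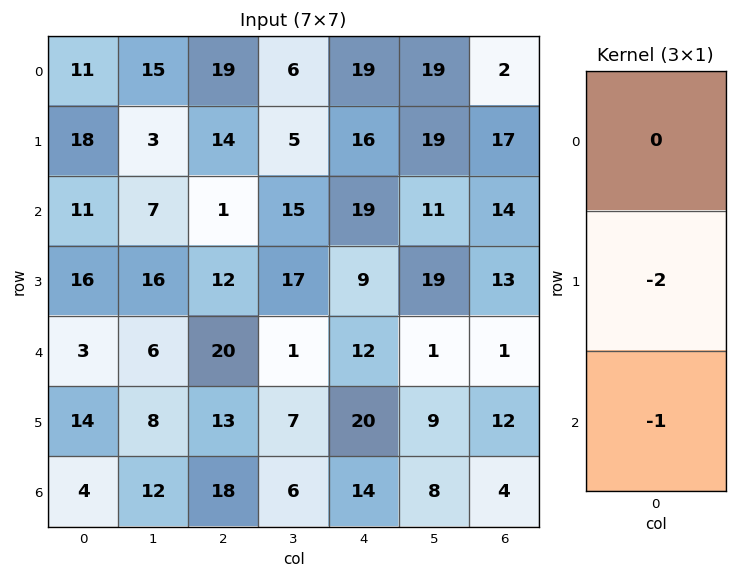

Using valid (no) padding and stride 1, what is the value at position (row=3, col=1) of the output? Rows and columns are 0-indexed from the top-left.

The receptive field on the input at this output position is [16 / 6 / 8]. Elementwise product with the kernel and sum: 6·-2 + 8·-1.

-20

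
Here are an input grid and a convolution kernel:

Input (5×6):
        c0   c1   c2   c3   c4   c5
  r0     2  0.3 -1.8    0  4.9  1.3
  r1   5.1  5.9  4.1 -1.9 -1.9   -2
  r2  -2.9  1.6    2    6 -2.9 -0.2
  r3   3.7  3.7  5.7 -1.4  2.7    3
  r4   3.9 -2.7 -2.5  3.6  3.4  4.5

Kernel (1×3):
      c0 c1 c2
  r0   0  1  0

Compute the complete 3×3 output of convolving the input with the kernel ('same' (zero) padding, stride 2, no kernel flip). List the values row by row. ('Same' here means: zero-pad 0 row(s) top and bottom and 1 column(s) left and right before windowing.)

Output[0,0]: The receptive field on the zero-padded input at this output position is [0 2 0.3]. Elementwise product with the kernel and sum: 2·1.
Output[0,1]: The receptive field on the zero-padded input at this output position is [0.3 -1.8 0]. Elementwise product with the kernel and sum: -1.8·1.

2 -1.8 4.9
-2.9 2 -2.9
3.9 -2.5 3.4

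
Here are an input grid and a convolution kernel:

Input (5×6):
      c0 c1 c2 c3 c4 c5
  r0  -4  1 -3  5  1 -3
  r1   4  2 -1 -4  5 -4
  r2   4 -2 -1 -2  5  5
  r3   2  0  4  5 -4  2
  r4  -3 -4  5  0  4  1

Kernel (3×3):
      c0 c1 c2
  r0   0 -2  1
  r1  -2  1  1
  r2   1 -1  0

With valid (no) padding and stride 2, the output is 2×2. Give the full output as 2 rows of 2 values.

Output[0,0]: The receptive field on the input at this output position is [-4 1 -3 / 4 2 -1 / 4 -2 -1]. Elementwise product with the kernel and sum: 1·-2 + -3·1 + 4·-2 + 2·1 + -1·1 + 4·1 + -2·-1.

-6 -5
4 7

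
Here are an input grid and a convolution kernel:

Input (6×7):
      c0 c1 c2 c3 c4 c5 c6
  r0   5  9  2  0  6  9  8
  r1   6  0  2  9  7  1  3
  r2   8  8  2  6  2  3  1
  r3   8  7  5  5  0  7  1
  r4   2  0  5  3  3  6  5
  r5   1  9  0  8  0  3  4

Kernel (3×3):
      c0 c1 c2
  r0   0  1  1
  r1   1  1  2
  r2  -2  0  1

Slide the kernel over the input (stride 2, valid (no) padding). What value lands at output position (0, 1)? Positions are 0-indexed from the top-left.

29

The receptive field on the input at this output position is [2 0 6 / 2 9 7 / 2 6 2]. Elementwise product with the kernel and sum: 0·1 + 6·1 + 2·1 + 9·1 + 7·2 + 2·-2 + 2·1.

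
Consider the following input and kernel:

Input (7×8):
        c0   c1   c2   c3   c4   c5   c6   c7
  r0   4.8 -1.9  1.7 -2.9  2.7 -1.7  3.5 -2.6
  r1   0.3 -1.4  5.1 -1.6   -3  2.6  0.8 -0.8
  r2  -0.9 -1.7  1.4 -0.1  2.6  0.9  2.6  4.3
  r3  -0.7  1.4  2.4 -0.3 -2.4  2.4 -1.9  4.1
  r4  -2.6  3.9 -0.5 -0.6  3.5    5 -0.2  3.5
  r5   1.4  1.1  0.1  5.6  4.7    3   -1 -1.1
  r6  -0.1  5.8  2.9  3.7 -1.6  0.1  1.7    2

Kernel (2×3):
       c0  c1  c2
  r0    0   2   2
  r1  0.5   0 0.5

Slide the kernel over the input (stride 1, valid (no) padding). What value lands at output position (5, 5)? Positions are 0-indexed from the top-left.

The receptive field on the input at this output position is [3 -1 -1.1 / 0.1 1.7 2]. Elementwise product with the kernel and sum: -1·2 + -1.1·2 + 0.1·0.5 + 2·0.5.

-3.15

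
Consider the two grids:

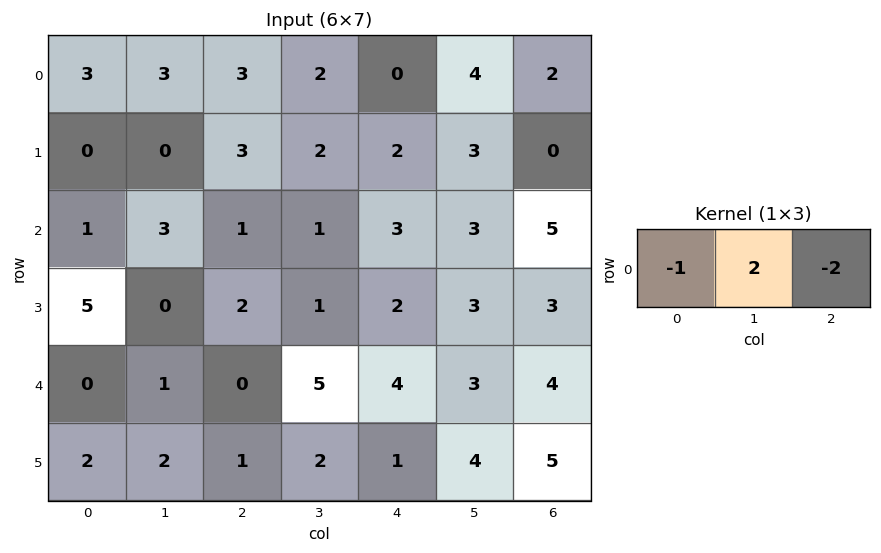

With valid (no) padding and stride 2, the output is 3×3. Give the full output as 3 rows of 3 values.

-3 1 4
3 -5 -7
2 2 -6

Output[0,0]: The receptive field on the input at this output position is [3 3 3]. Elementwise product with the kernel and sum: 3·-1 + 3·2 + 3·-2.
Output[0,1]: The receptive field on the input at this output position is [3 2 0]. Elementwise product with the kernel and sum: 3·-1 + 2·2 + 0·-2.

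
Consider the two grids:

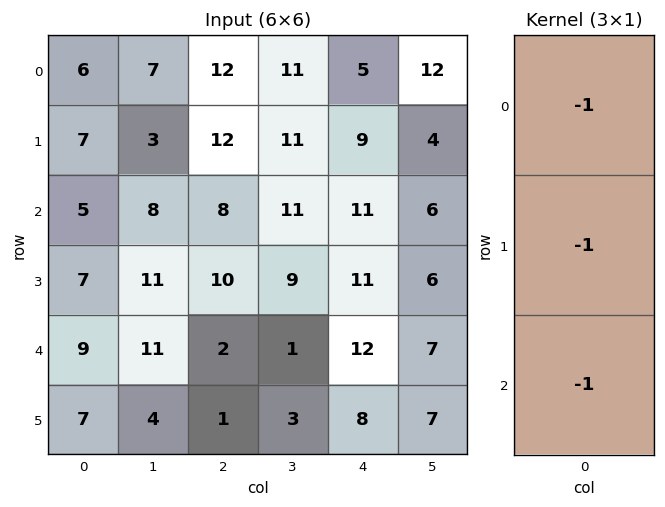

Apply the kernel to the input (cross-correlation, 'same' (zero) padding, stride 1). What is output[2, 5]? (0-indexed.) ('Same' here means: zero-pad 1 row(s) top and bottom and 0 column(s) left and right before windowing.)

The receptive field on the zero-padded input at this output position is [4 / 6 / 6]. Elementwise product with the kernel and sum: 4·-1 + 6·-1 + 6·-1.

-16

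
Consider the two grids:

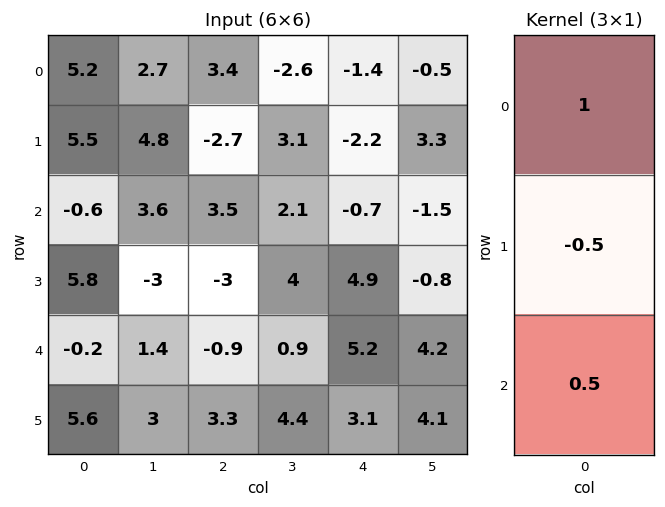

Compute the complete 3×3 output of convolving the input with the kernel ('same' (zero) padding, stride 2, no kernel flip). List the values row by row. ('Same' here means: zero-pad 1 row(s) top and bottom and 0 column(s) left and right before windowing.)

Output[0,0]: The receptive field on the zero-padded input at this output position is [0 / 5.2 / 5.5]. Elementwise product with the kernel and sum: 0·1 + 5.2·-0.5 + 5.5·0.5.
Output[0,1]: The receptive field on the zero-padded input at this output position is [0 / 3.4 / -2.7]. Elementwise product with the kernel and sum: 0·1 + 3.4·-0.5 + -2.7·0.5.

0.15 -3.05 -0.4
8.7 -5.95 0.6
8.7 -0.9 3.85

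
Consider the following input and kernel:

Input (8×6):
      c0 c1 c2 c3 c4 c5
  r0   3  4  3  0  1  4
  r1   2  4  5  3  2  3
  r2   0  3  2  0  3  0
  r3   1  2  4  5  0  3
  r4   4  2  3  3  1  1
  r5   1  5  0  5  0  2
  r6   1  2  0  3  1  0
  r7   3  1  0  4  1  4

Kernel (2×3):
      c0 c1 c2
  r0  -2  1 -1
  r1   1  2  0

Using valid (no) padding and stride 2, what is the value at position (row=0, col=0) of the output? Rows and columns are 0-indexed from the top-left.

The receptive field on the input at this output position is [3 4 3 / 2 4 5]. Elementwise product with the kernel and sum: 3·-2 + 4·1 + 3·-1 + 2·1 + 4·2.

5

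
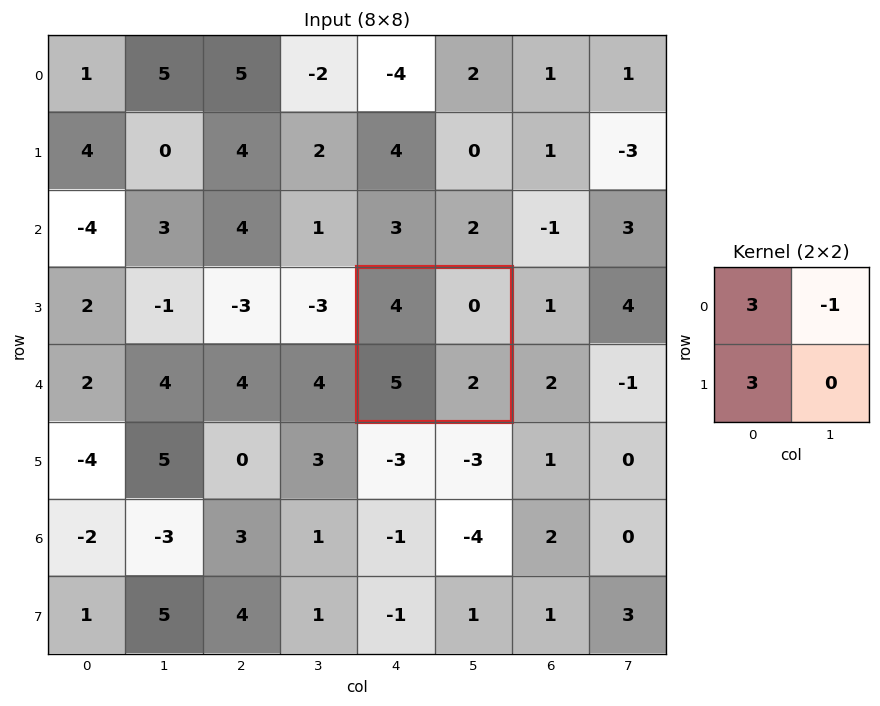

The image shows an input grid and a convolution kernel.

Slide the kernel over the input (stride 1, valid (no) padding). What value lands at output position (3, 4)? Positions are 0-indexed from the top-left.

The receptive field on the input at this output position is [4 0 / 5 2]. Elementwise product with the kernel and sum: 4·3 + 0·-1 + 5·3.

27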